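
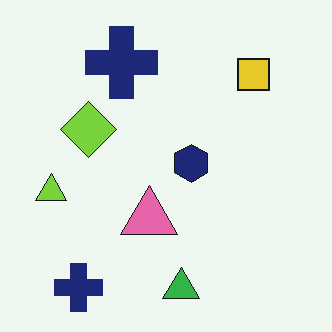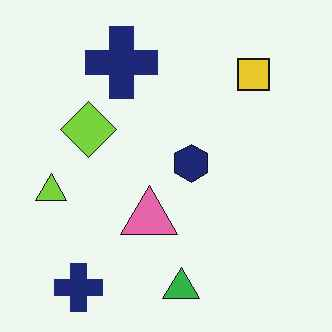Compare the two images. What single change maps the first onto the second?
JPEG-compressed with visible artifacts.

Blocky 8×8 compression artifacts appear around shape edges and the flat background shows ringing — characteristic JPEG degradation.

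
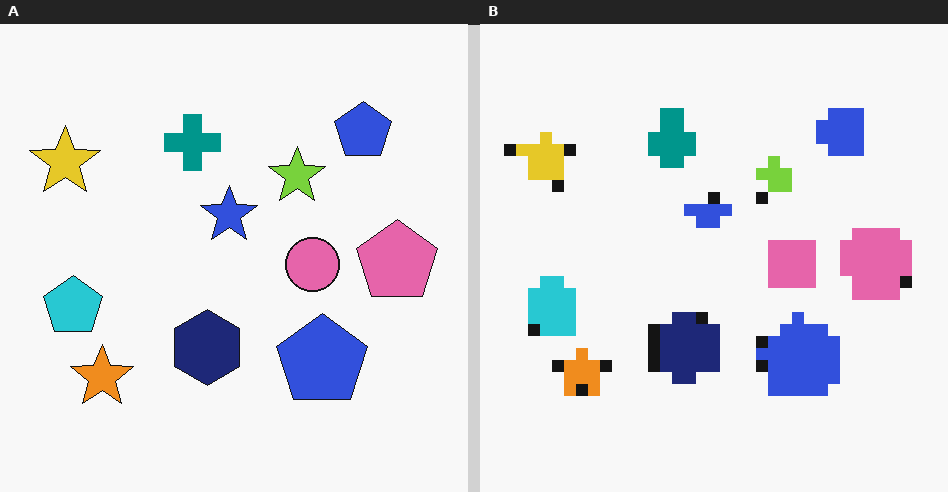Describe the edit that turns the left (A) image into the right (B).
The right (B) image is the left (A) coarsely pixelated.

Shapes are reduced to large square blocks; fine edges and outlines are lost — a downscale-then-upscale (mosaic) effect.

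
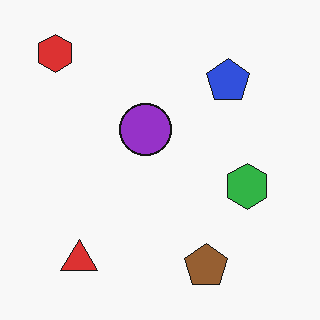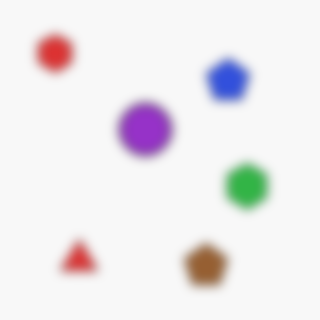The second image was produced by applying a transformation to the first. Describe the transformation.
The second image is the first heavily blurred.

Shape edges and outlines are uniformly softened across the whole image.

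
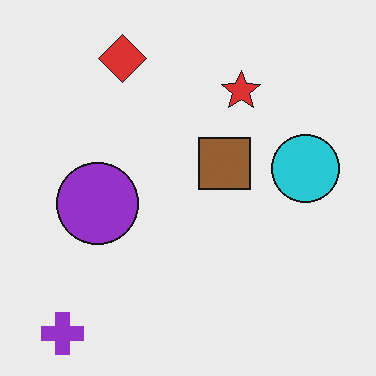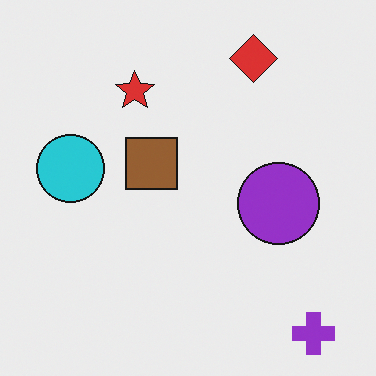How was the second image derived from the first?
The transformation is: flipped horizontally (left ↔ right).

The purple cross is in the bottom-left of the first image and the bottom-right of the second — shapes on opposite sides of the vertical midline have swapped in a mirror flip.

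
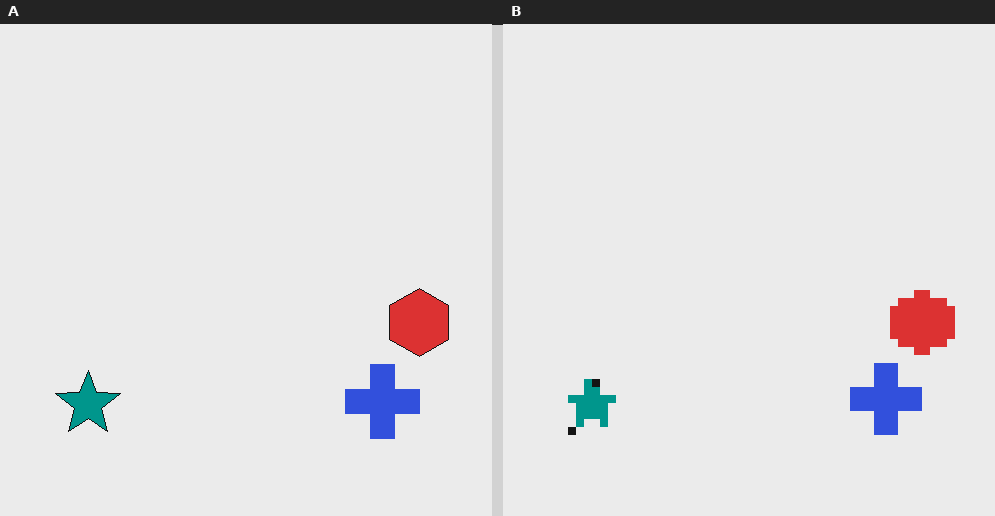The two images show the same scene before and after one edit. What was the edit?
It was pixelated into visible square blocks.

Shapes are reduced to large square blocks; fine edges and outlines are lost — a downscale-then-upscale (mosaic) effect.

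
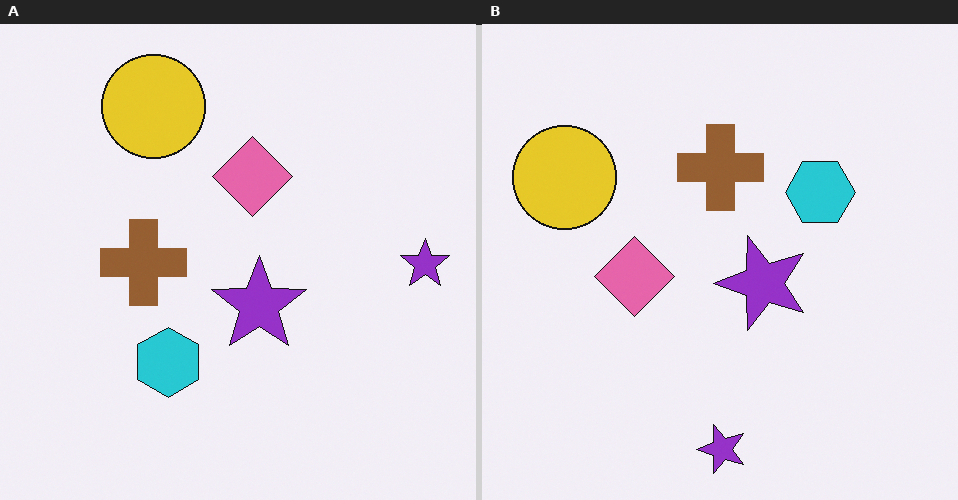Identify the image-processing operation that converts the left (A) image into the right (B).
The right (B) image is the left (A) transposed (reflected across the top-left ↔ bottom-right diagonal).

Shapes have swapped their row and column positions — what was in the top-right is now in the bottom-left — a diagonal reflection.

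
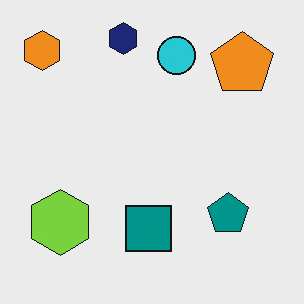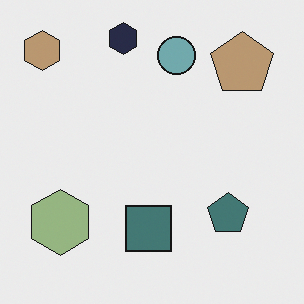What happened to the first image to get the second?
It was heavily desaturated.

All colors are more muted and greyish — a global saturation change.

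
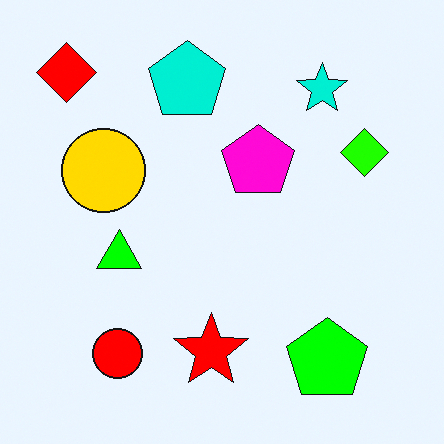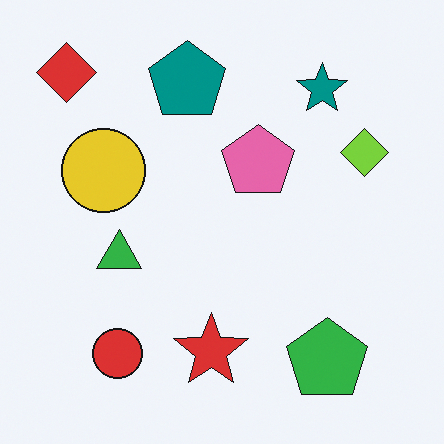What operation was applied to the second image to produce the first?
Made much more vivid (saturation change).

All colors are more vivid — a global saturation change.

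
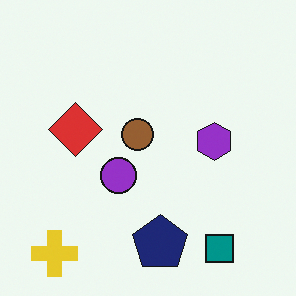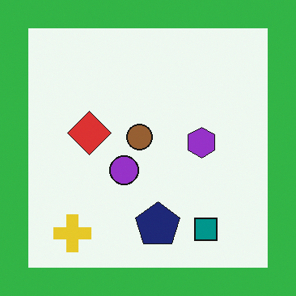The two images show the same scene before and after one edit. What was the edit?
Framed with a green border.

A solid green frame runs around the edge of the second image, with the content slightly shrunk inside it.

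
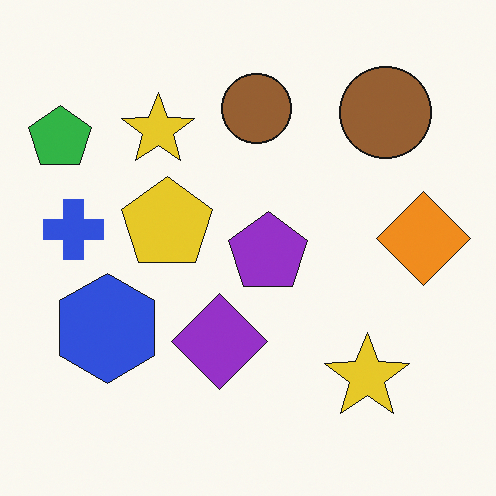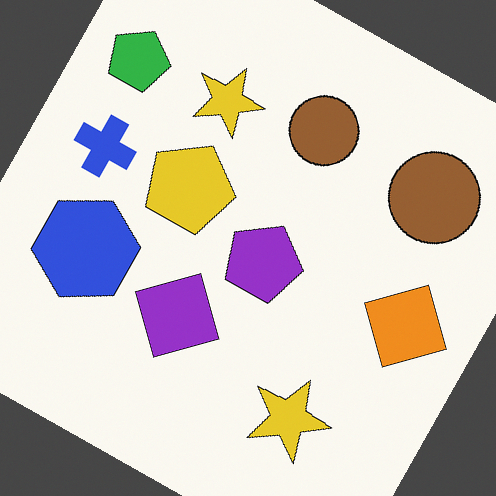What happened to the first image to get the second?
Rotated clockwise by a clearly visible amount.

Every shape is tilted by the same angle and the image corners show triangular fill wedges — a whole-image rotation by a non-right angle.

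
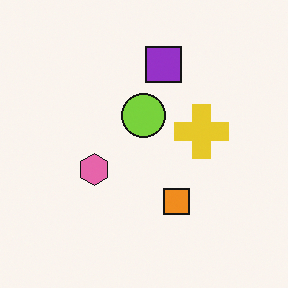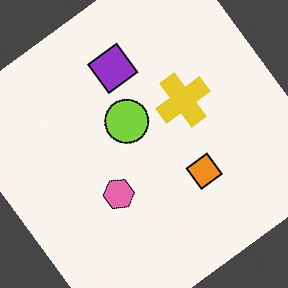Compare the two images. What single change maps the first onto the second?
The transformation is: rotated counter-clockwise by a large amount — several tens of degrees.

Every shape is tilted by the same angle and the image corners show triangular fill wedges — a whole-image rotation by a non-right angle.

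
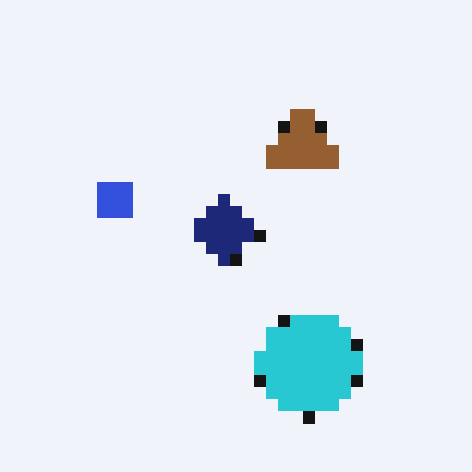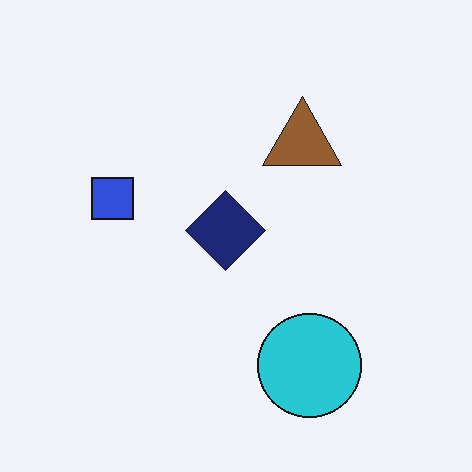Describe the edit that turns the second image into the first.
The transformation is: heavily pixelated into large blocks.

Shapes are reduced to large square blocks; fine edges and outlines are lost — a downscale-then-upscale (mosaic) effect.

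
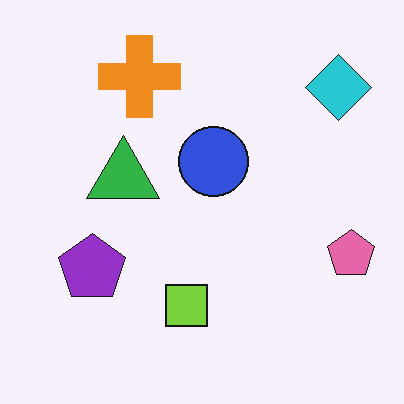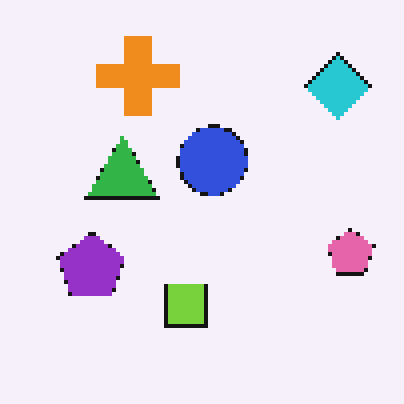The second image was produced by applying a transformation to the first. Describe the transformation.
The second image is the first mildly pixelated.

Shapes are reduced to large square blocks; fine edges and outlines are lost — a downscale-then-upscale (mosaic) effect.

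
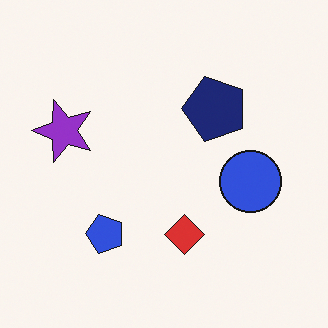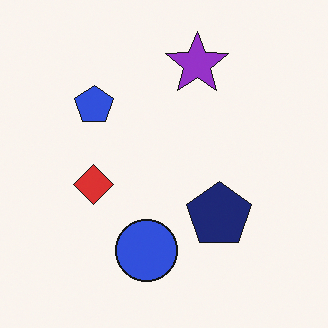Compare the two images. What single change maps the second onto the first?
This is the original image rotated 90° counter-clockwise.

The purple star sits in the top of the second image and the left of the first — consistent with a whole-image 90° counter-clockwise rotation.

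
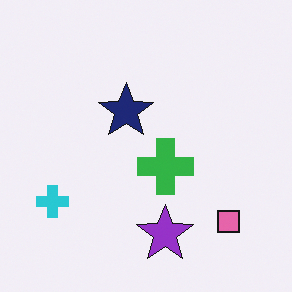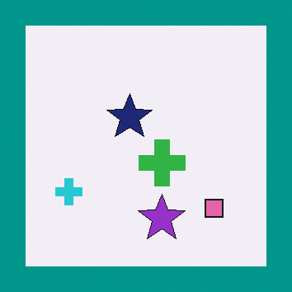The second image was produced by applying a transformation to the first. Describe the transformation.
The second image is the first framed with a teal border.

A solid teal frame runs around the edge of the second image, with the content slightly shrunk inside it.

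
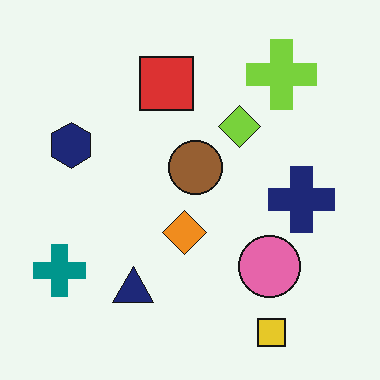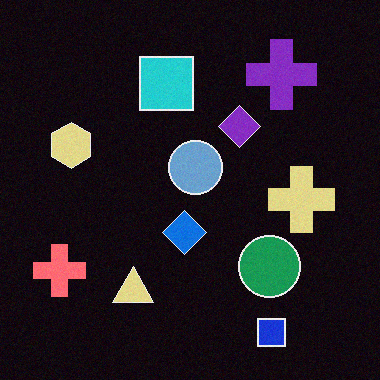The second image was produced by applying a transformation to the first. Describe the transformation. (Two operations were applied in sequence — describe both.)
The transformation is: degraded with subtle gaussian noise, then color-inverted (negative).

Random speckle covers the whole image, including the flat background. The light background has become dark and every shape's color is its complement — a photographic negative.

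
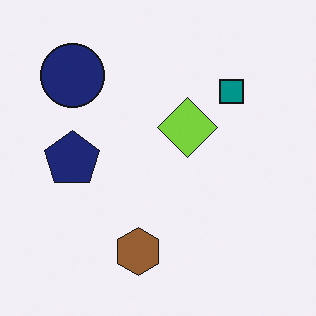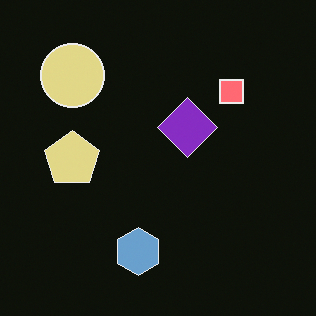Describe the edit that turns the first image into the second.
The second image is the first color-inverted (negative).

The light background has become dark and every shape's color is its complement — a photographic negative.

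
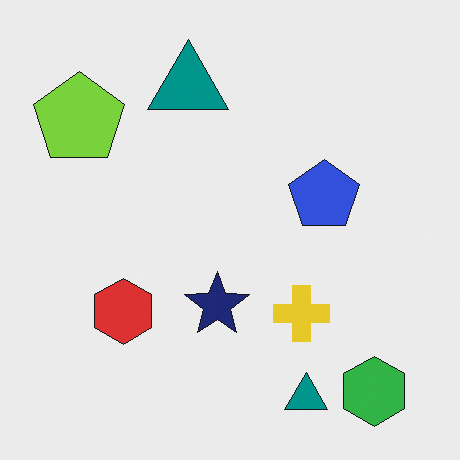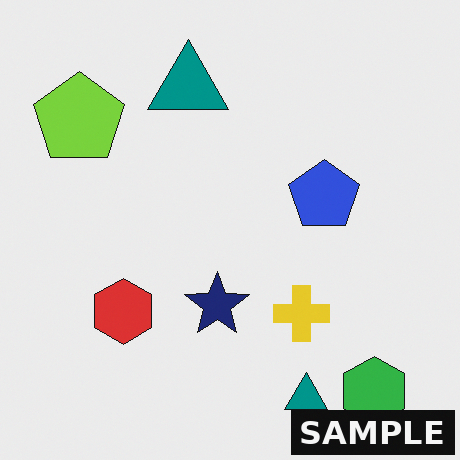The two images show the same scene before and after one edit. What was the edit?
Watermarked with the text "SAMPLE" in the lower-right corner.

A dark label reading "SAMPLE" appears in the lower-right corner.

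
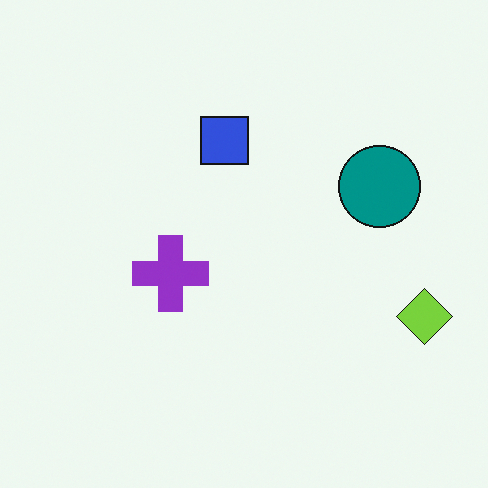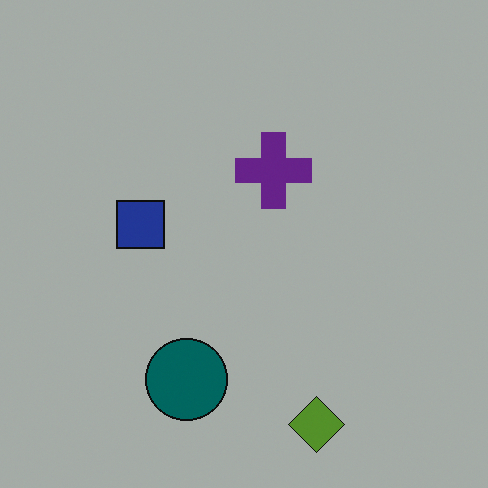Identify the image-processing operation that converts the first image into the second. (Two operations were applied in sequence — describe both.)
It was transposed (reflected across the top-left ↔ bottom-right diagonal), then noticeably darkened.

Shapes have swapped their row and column positions — what was in the top-right is now in the bottom-left — a diagonal reflection. Every pixel — background and shapes alike — is uniformly darkened.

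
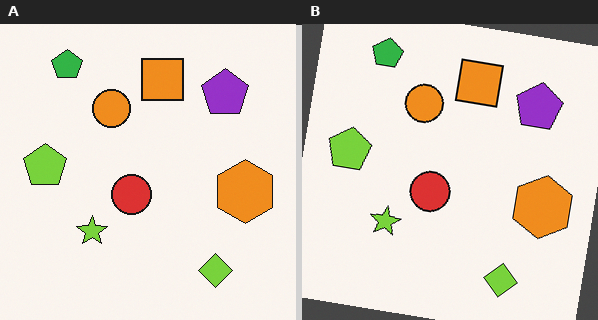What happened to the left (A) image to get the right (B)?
Rotated clockwise by a small amount.

Every shape is tilted by the same angle and the image corners show triangular fill wedges — a whole-image rotation by a non-right angle.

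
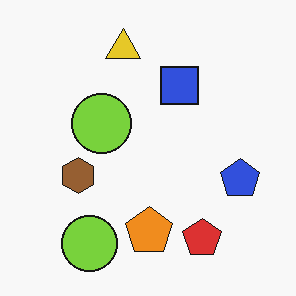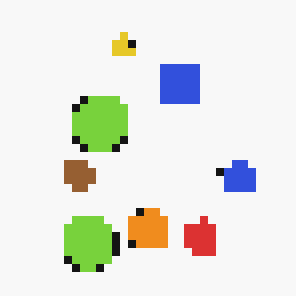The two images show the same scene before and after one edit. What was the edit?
The image was pixelated into visible square blocks.

Shapes are reduced to large square blocks; fine edges and outlines are lost — a downscale-then-upscale (mosaic) effect.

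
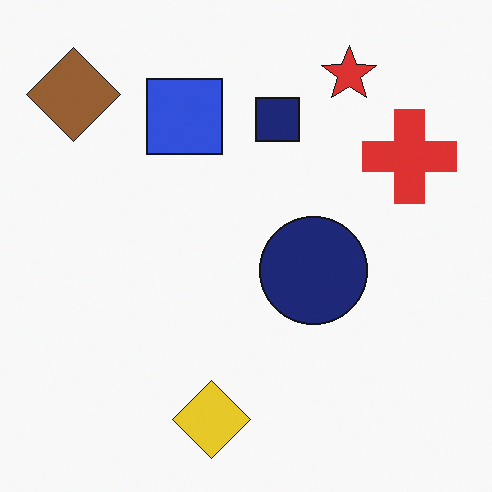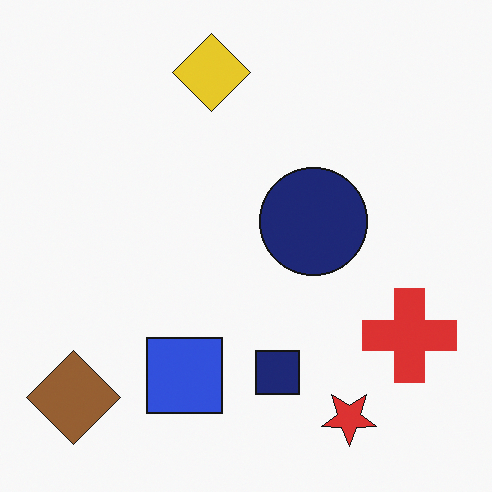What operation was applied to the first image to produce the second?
Flipped vertically (top ↔ bottom).

The yellow diamond is in the bottom of the first image and the top of the second — shapes on opposite sides of the horizontal midline have swapped in a mirror flip.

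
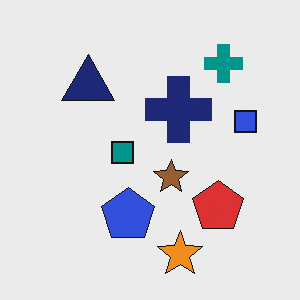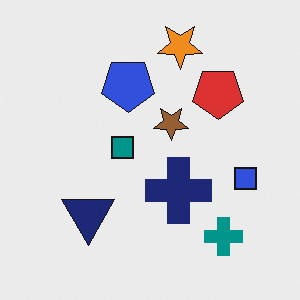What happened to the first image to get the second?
It was flipped vertically (top ↔ bottom).

The orange star is in the bottom of the first image and the top of the second — shapes on opposite sides of the horizontal midline have swapped in a mirror flip.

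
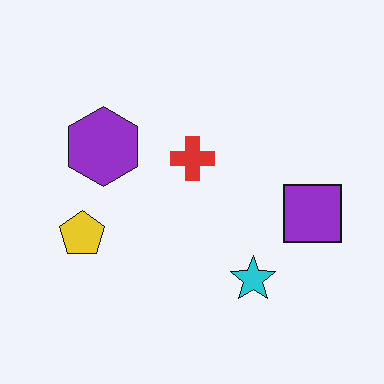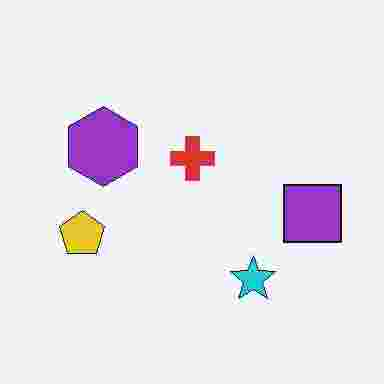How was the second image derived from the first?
This is the original image degraded with heavy JPEG compression.

Blocky 8×8 compression artifacts appear around shape edges and the flat background shows ringing — characteristic JPEG degradation.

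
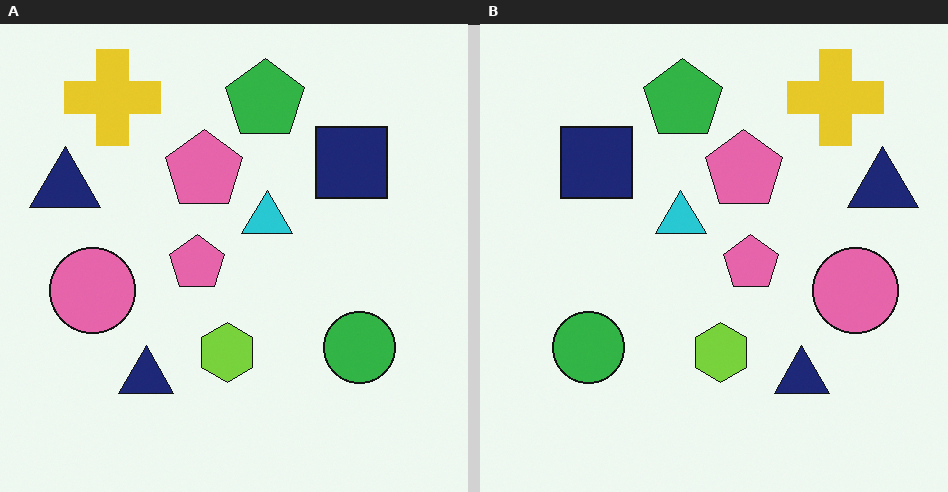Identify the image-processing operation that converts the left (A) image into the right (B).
The image was flipped horizontally (left ↔ right).

The pink circle is in the left of the left (A) image and the right of the right (B) — shapes on opposite sides of the vertical midline have swapped in a mirror flip.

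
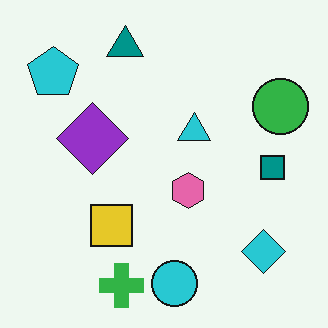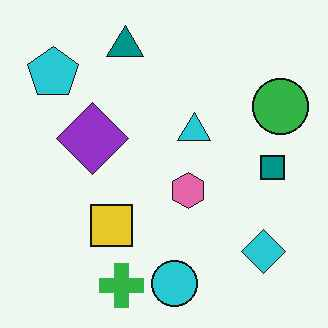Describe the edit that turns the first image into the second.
The second image is the first given moderate JPEG compression.

Blocky 8×8 compression artifacts appear around shape edges and the flat background shows ringing — characteristic JPEG degradation.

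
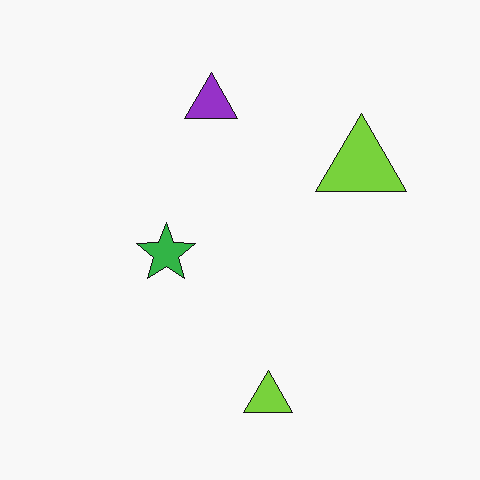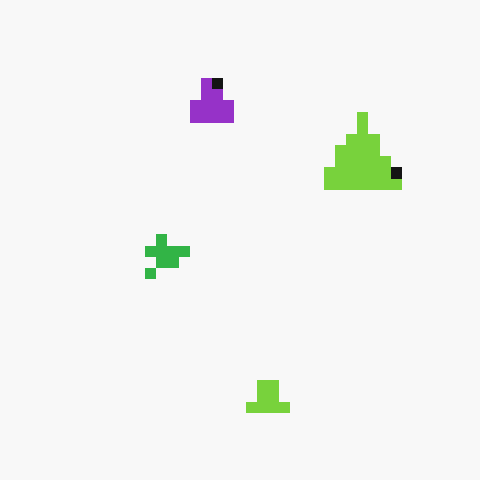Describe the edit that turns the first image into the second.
Heavily pixelated into large blocks.

Shapes are reduced to large square blocks; fine edges and outlines are lost — a downscale-then-upscale (mosaic) effect.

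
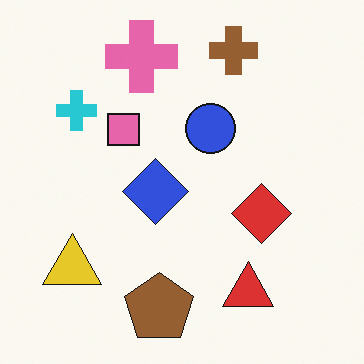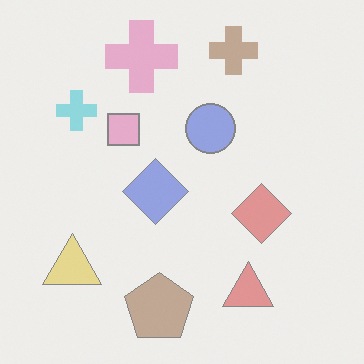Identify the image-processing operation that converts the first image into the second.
The image was washed out (contrast reduced).

Tones are pushed toward mid-grey across the whole image — a global contrast change.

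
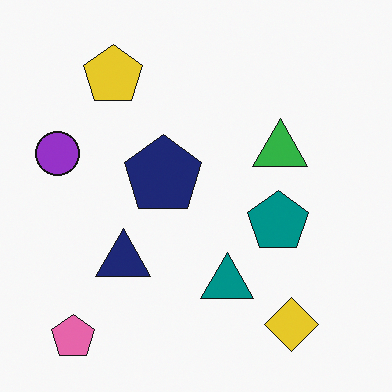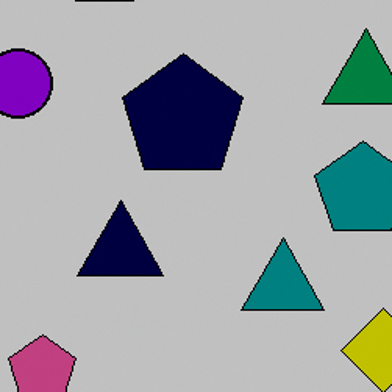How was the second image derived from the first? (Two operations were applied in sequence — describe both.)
This is the original image aggressively posterized, then cropped to a modestly smaller region and rescaled.

Each flat color has snapped to a coarser quantized level — most visibly, the near-white background has dropped to a flat grey. The visible shapes are larger and the field of view is narrower; shapes near the original edges may be partly or wholly outside the frame — a crop-and-rescale.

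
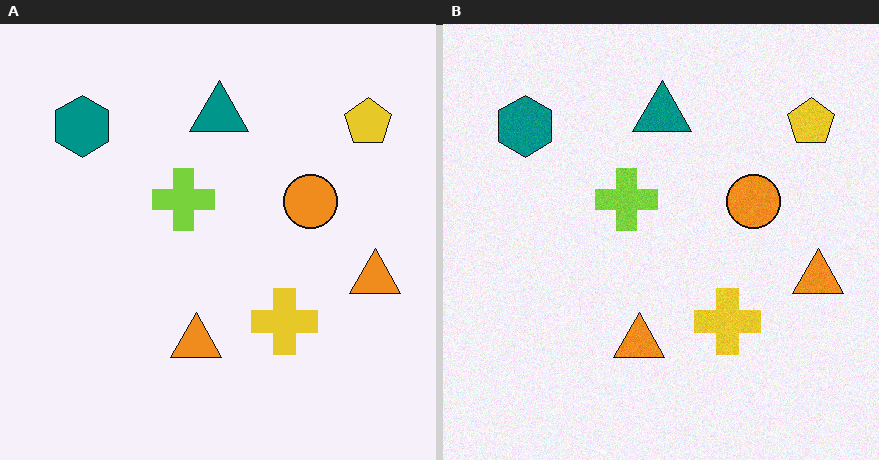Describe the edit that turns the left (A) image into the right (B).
The image was degraded with a light layer of grain.

Random speckle covers the whole image, including the flat background.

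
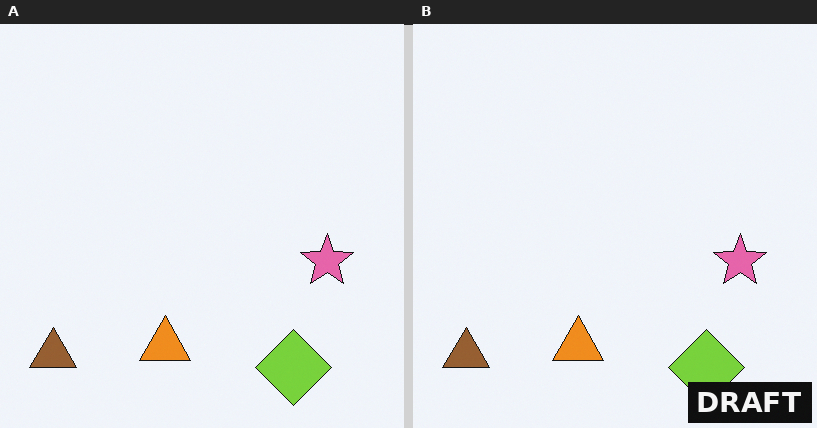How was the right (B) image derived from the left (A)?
The transformation is: watermarked with the text "DRAFT" in the lower-right corner.

A dark label reading "DRAFT" appears in the lower-right corner.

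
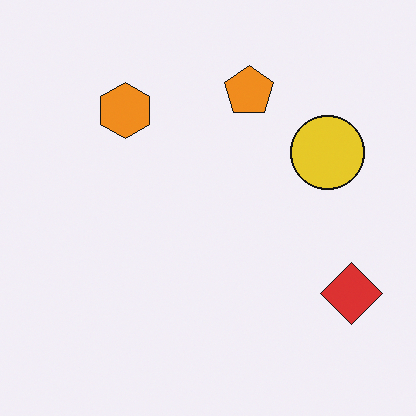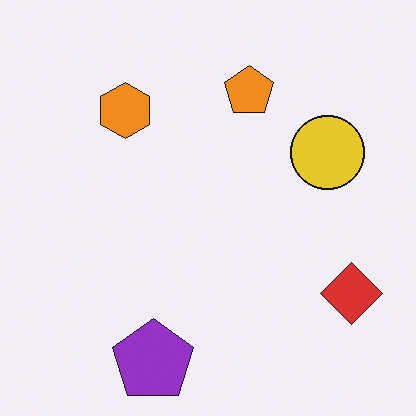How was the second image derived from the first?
Overlaid with an additional purple pentagon.

A purple pentagon appears in the second image that is absent from the first.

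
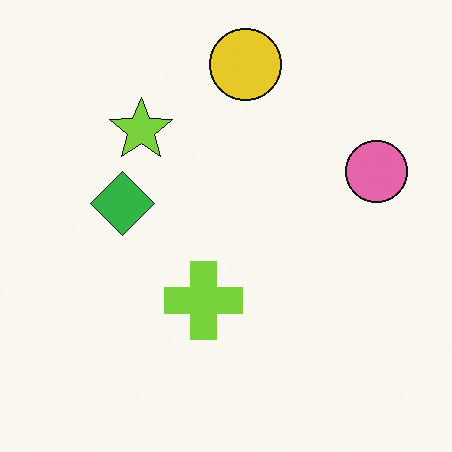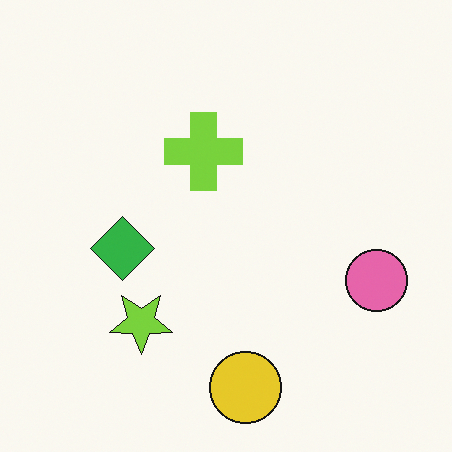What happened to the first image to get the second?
This is the original image flipped vertically (top ↔ bottom).

The yellow circle is in the top of the first image and the bottom of the second — shapes on opposite sides of the horizontal midline have swapped in a mirror flip.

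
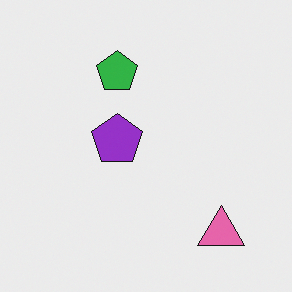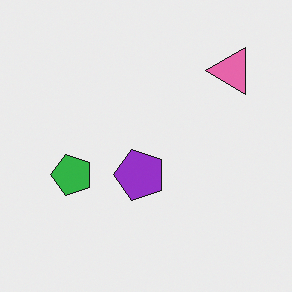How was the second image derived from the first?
This is the original image rotated 90° counter-clockwise.

The pink triangle sits in the bottom-right of the first image and the top-right of the second — consistent with a whole-image 90° counter-clockwise rotation.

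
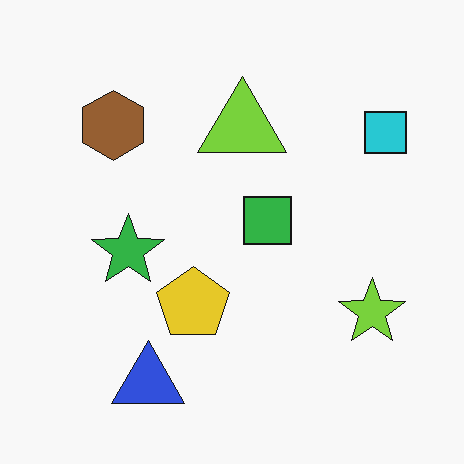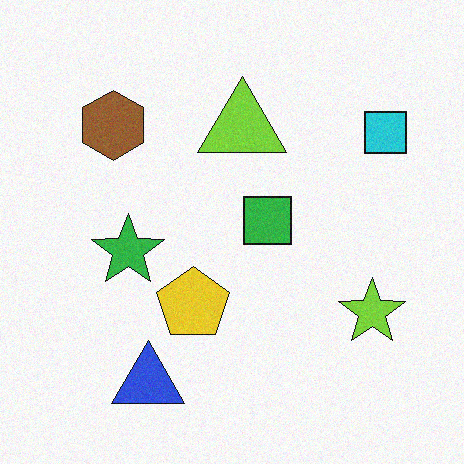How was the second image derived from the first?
Degraded with subtle gaussian noise.

Random speckle covers the whole image, including the flat background.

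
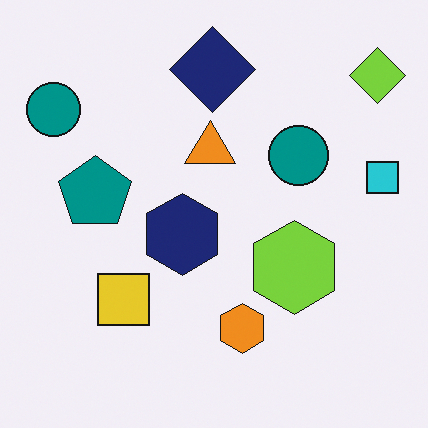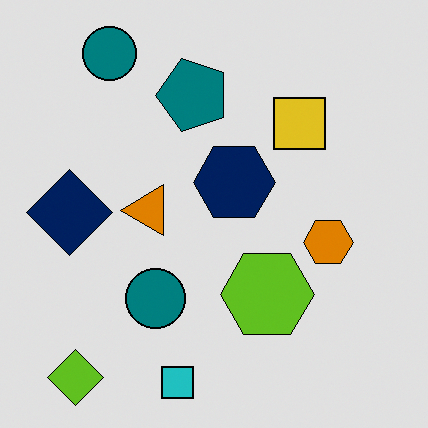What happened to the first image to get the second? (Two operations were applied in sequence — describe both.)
Transposed (reflected across the top-left ↔ bottom-right diagonal), then moderately posterized.

Shapes have swapped their row and column positions — what was in the top-right is now in the bottom-left — a diagonal reflection. Each flat color has snapped to a coarser quantized level — most visibly, the near-white background has dropped to a flat grey.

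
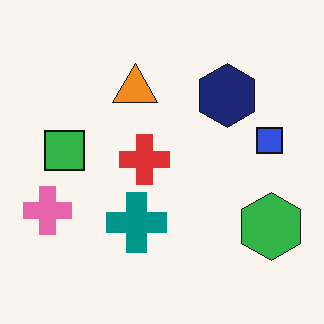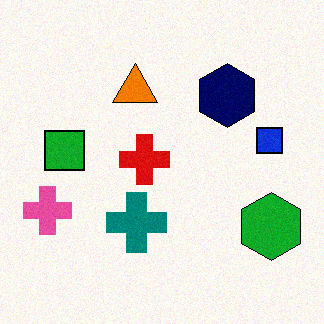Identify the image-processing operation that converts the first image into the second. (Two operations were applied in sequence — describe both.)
The transformation is: degraded with a light layer of grain, then given slightly increased contrast.

Random speckle covers the whole image, including the flat background. Tones are pushed away from mid-grey across the whole image — a global contrast change.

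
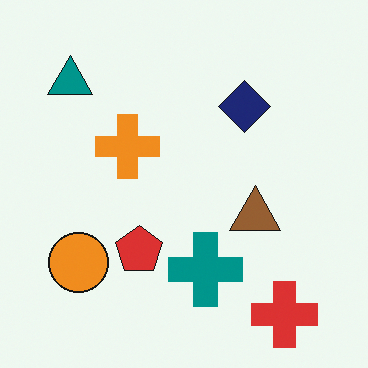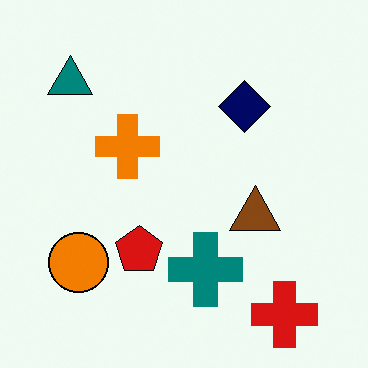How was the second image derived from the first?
The image was given slightly increased contrast.

Tones are pushed away from mid-grey across the whole image — a global contrast change.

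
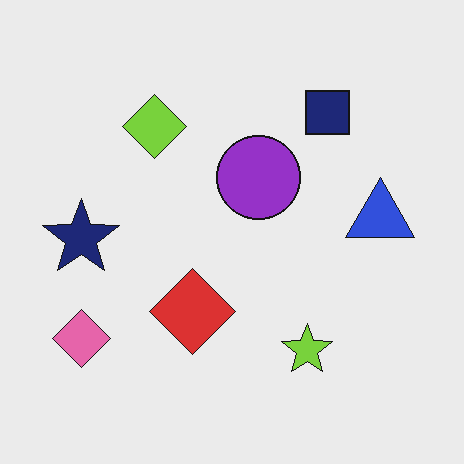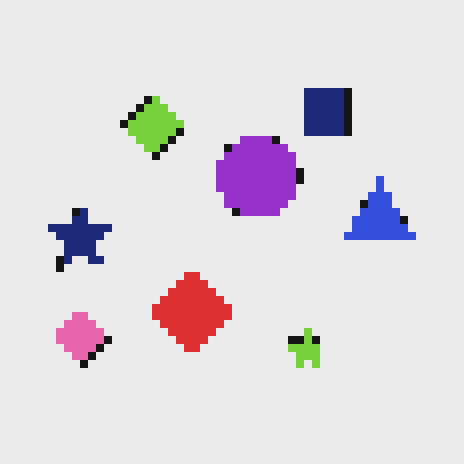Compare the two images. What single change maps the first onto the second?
It was pixelated into visible square blocks.

Shapes are reduced to large square blocks; fine edges and outlines are lost — a downscale-then-upscale (mosaic) effect.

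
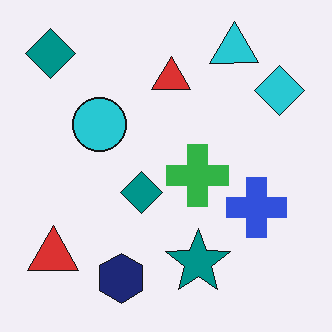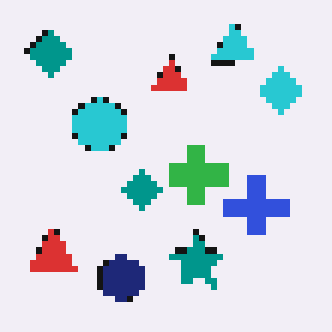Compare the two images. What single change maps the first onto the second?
It was pixelated into visible square blocks.

Shapes are reduced to large square blocks; fine edges and outlines are lost — a downscale-then-upscale (mosaic) effect.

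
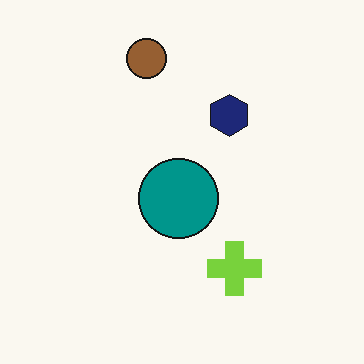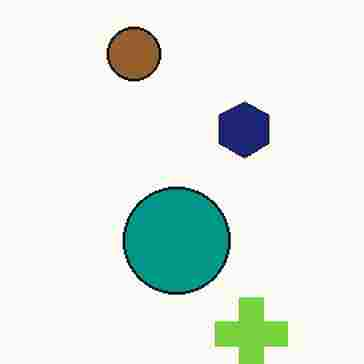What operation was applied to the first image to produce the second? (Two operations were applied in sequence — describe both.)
The transformation is: cropped slightly and scaled back up, then heavily JPEG-compressed with obvious blocking artifacts.

The visible shapes are larger and the field of view is narrower; shapes near the original edges may be partly or wholly outside the frame — a crop-and-rescale. Blocky 8×8 compression artifacts appear around shape edges and the flat background shows ringing — characteristic JPEG degradation.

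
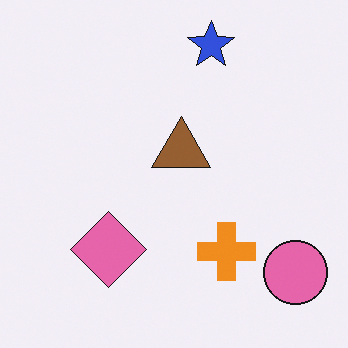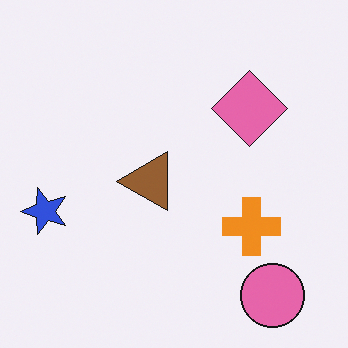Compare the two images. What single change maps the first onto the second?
The transformation is: transposed (reflected across the top-left ↔ bottom-right diagonal).

Shapes have swapped their row and column positions — what was in the top-right is now in the bottom-left — a diagonal reflection.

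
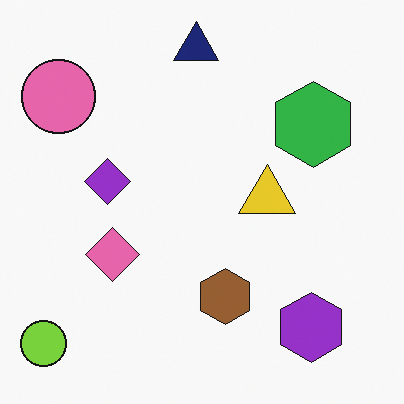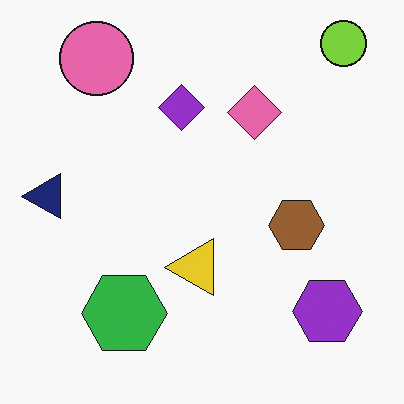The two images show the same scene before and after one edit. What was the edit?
The transformation is: transposed (reflected across the top-left ↔ bottom-right diagonal).

Shapes have swapped their row and column positions — what was in the top-right is now in the bottom-left — a diagonal reflection.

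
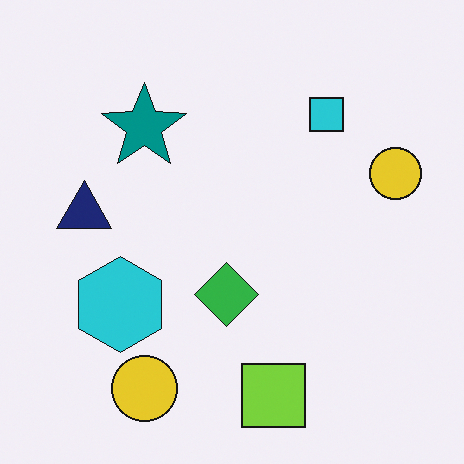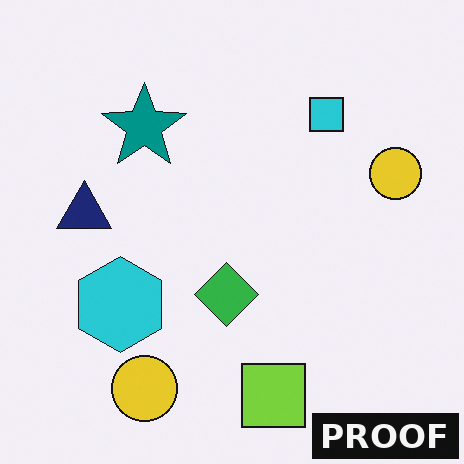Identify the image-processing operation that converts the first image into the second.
The transformation is: watermarked with the text "PROOF" in the lower-right corner.

A dark label reading "PROOF" appears in the lower-right corner.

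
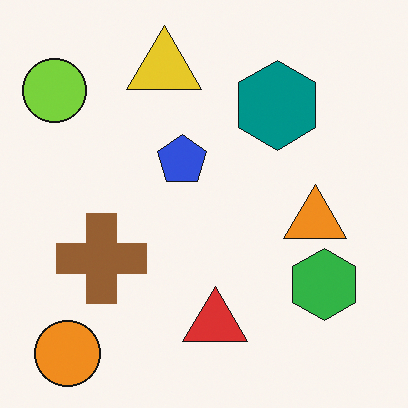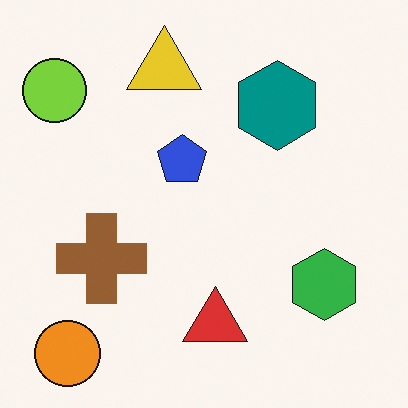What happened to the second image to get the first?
It was overlaid with an additional orange triangle.

An orange triangle appears in the first image that is absent from the second.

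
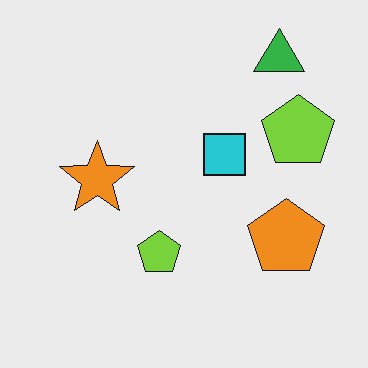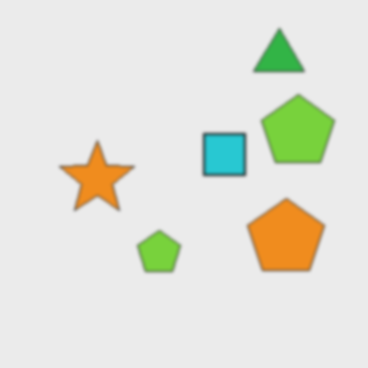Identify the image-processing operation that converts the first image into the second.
This is the original image lightly blurred.

Shape edges and outlines are uniformly softened across the whole image.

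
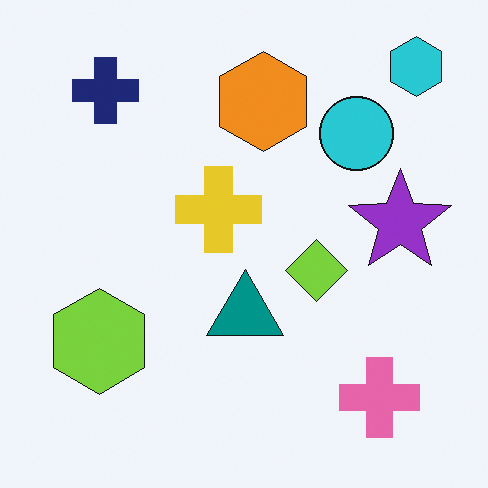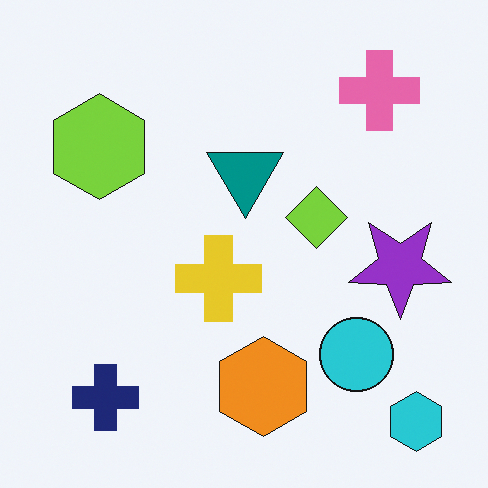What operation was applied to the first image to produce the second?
The second image is the first flipped vertically (top ↔ bottom).

The cyan hexagon is in the top-right of the first image and the bottom-right of the second — shapes on opposite sides of the horizontal midline have swapped in a mirror flip.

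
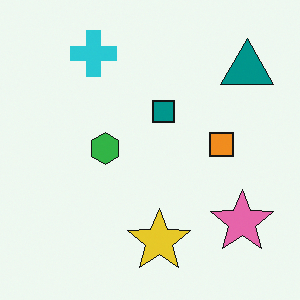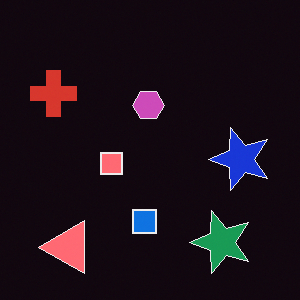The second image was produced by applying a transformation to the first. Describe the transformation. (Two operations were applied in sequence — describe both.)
Color-inverted (negative), then transposed (reflected across the top-left ↔ bottom-right diagonal).

The light background has become dark and every shape's color is its complement — a photographic negative. Shapes have swapped their row and column positions — what was in the top-right is now in the bottom-left — a diagonal reflection.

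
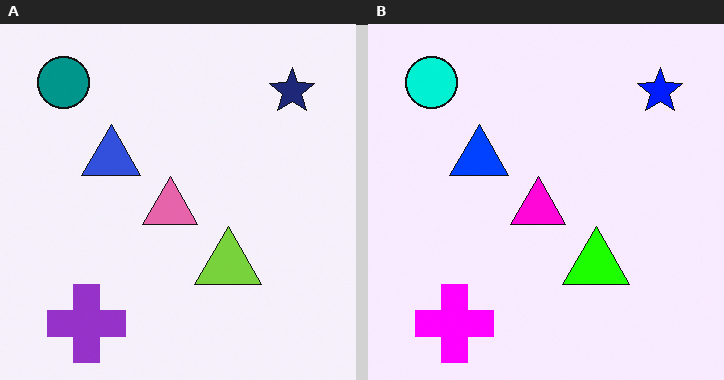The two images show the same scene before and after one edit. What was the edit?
This is the original image heavily oversaturated.

All colors are more vivid — a global saturation change.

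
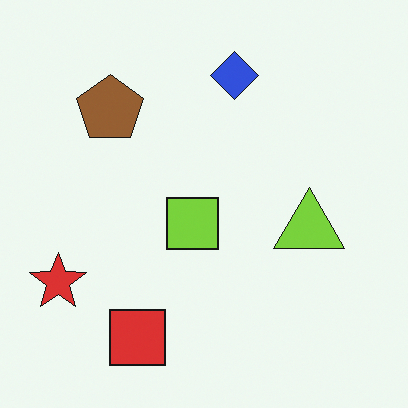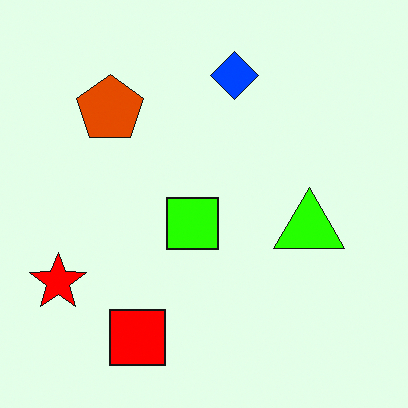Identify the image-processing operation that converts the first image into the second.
The transformation is: heavily oversaturated.

All colors are more vivid — a global saturation change.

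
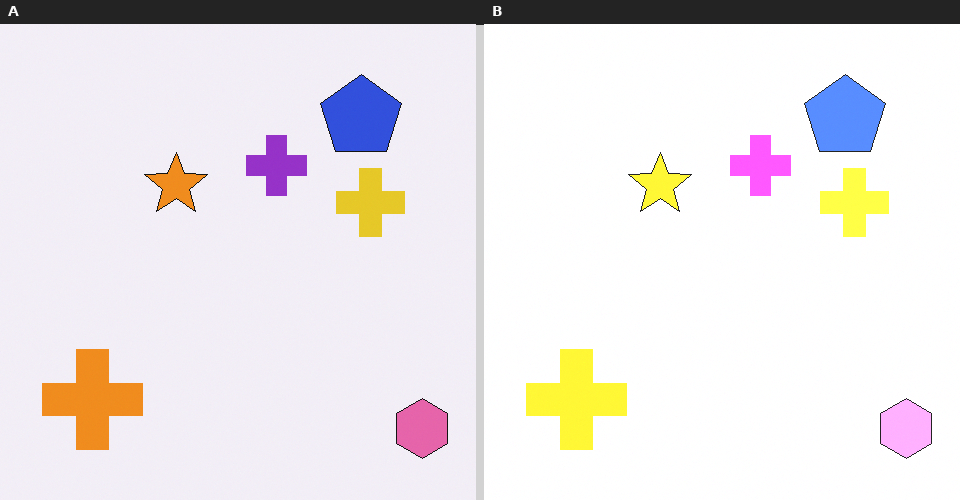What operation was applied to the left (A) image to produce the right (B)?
Brightened a lot.

Every pixel — background and shapes alike — is uniformly brightened.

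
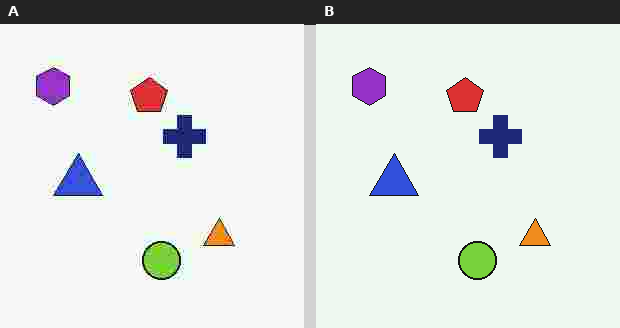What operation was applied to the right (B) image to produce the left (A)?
The transformation is: heavily JPEG-compressed with obvious blocking artifacts.

Blocky 8×8 compression artifacts appear around shape edges and the flat background shows ringing — characteristic JPEG degradation.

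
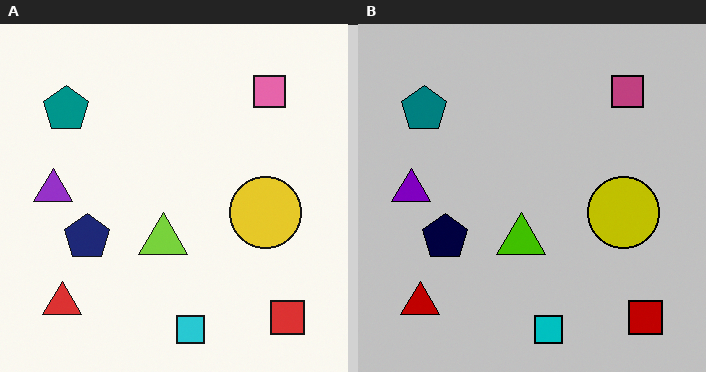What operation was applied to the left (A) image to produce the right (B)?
Heavily posterized to just a handful of flat colors.

Each flat color has snapped to a coarser quantized level — most visibly, the near-white background has dropped to a flat grey.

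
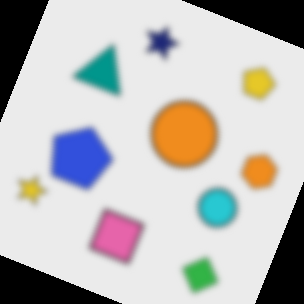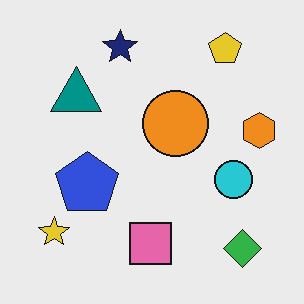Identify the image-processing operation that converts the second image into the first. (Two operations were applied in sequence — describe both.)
The transformation is: moderately blurred, then rotated clockwise by a clearly visible amount.

Shape edges and outlines are uniformly softened across the whole image. Every shape is tilted by the same angle and the image corners show triangular fill wedges — a whole-image rotation by a non-right angle.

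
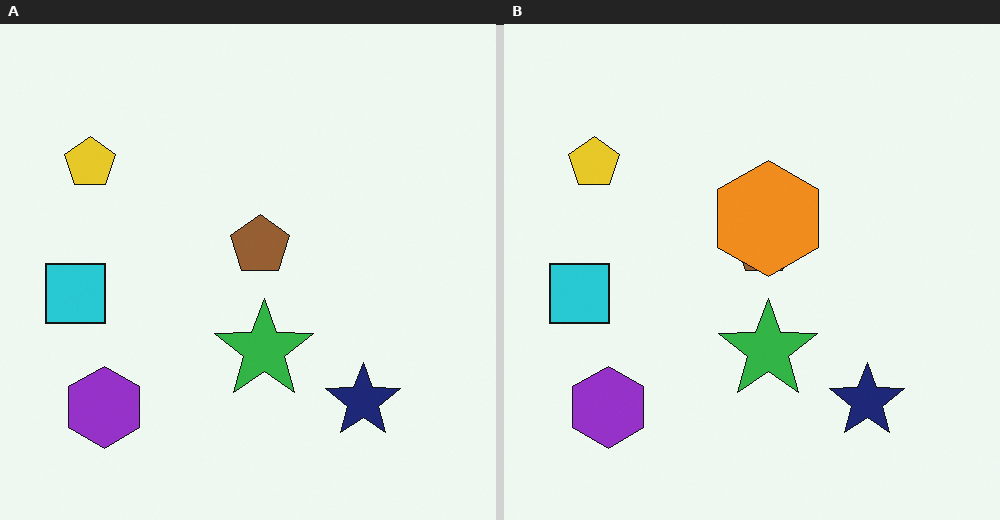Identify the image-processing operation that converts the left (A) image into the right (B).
This is the original image overlaid with an additional orange hexagon.

An orange hexagon appears in the right (B) image that is absent from the left (A).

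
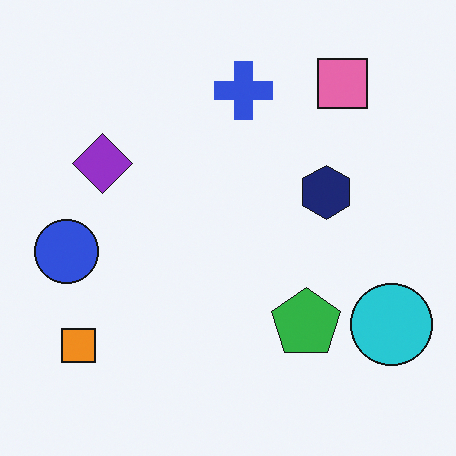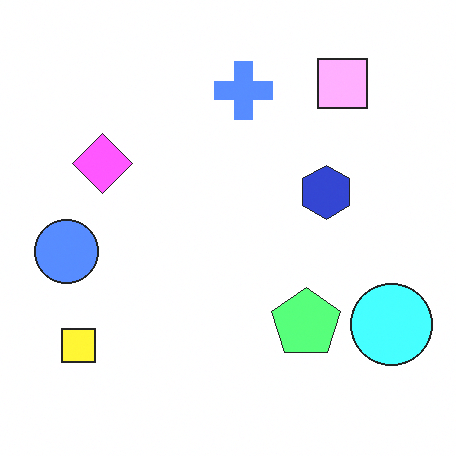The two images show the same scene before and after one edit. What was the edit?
The image was noticeably brightened.

Every pixel — background and shapes alike — is uniformly brightened.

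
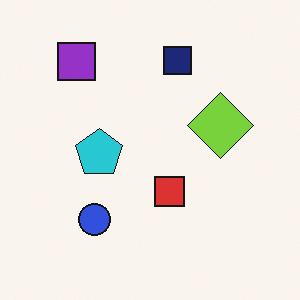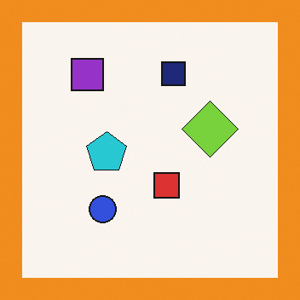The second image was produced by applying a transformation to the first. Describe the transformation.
The image was framed with a orange border.

A solid orange frame runs around the edge of the second image, with the content slightly shrunk inside it.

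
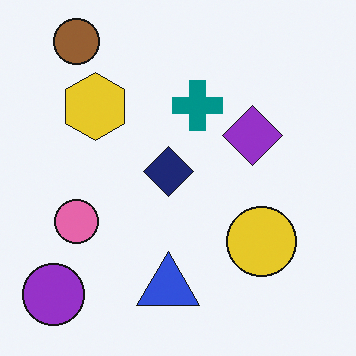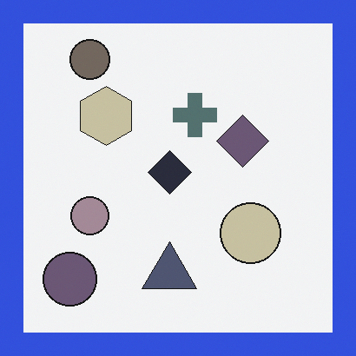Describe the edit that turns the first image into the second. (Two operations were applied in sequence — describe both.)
It was made much more muted (saturation change), then framed with a blue border.

All colors are more muted and greyish — a global saturation change. A solid blue frame runs around the edge of the second image, with the content slightly shrunk inside it.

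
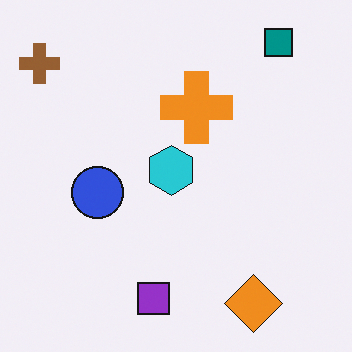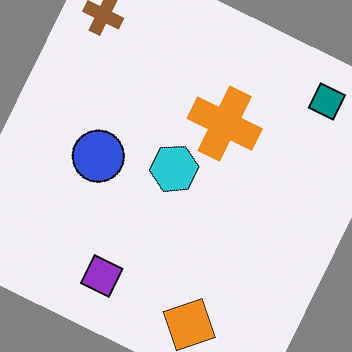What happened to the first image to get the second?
Rotated clockwise by a moderate amount.

Every shape is tilted by the same angle and the image corners show triangular fill wedges — a whole-image rotation by a non-right angle.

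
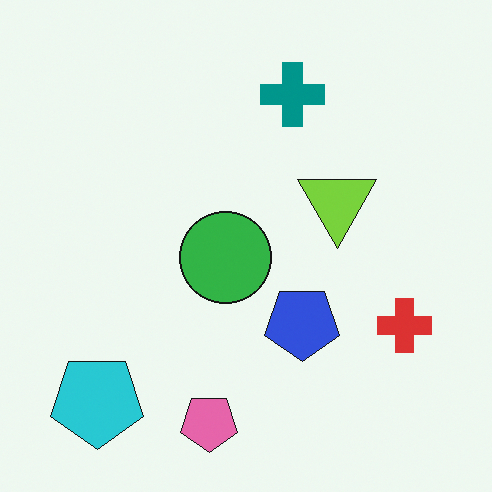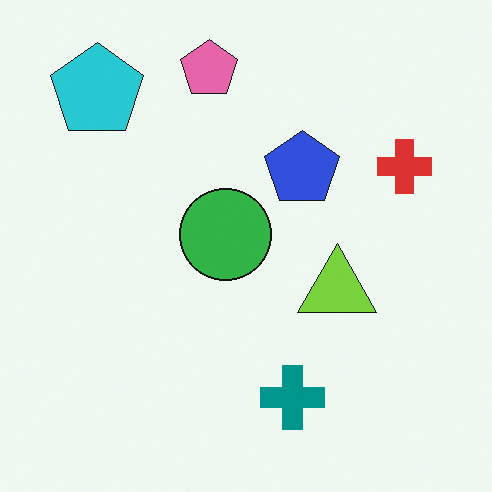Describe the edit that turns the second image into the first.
The transformation is: flipped vertically (top ↔ bottom).

The pink pentagon is in the top of the second image and the bottom of the first — shapes on opposite sides of the horizontal midline have swapped in a mirror flip.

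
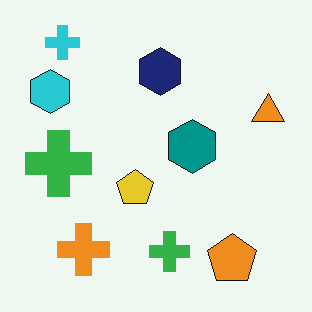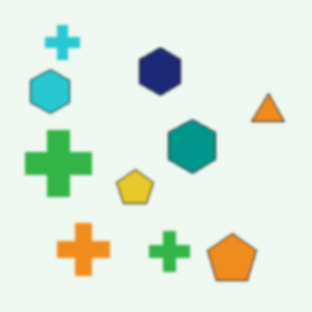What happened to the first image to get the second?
The image was slightly softened.

Shape edges and outlines are uniformly softened across the whole image.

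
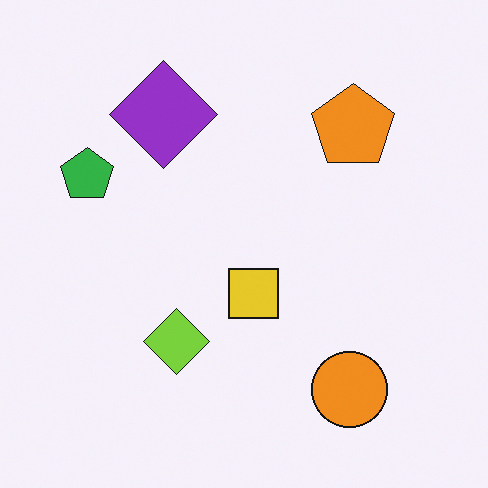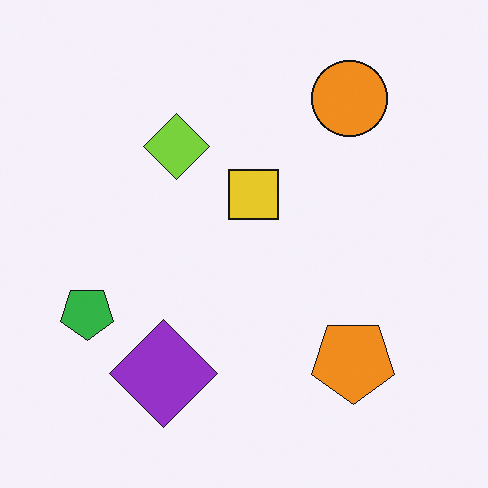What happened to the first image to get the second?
The second image is the first flipped vertically (top ↔ bottom).

The orange circle is in the bottom-right of the first image and the top-right of the second — shapes on opposite sides of the horizontal midline have swapped in a mirror flip.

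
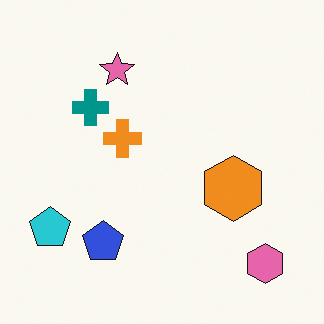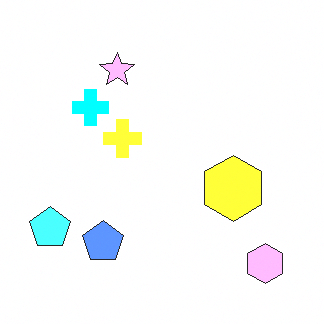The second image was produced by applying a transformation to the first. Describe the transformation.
This is the original image brightened a lot.

Every pixel — background and shapes alike — is uniformly brightened.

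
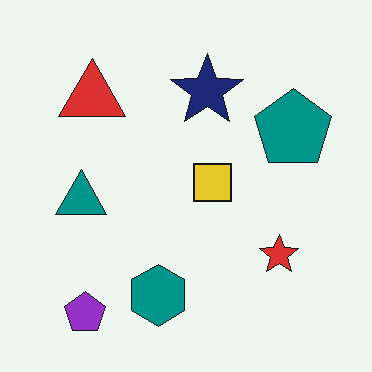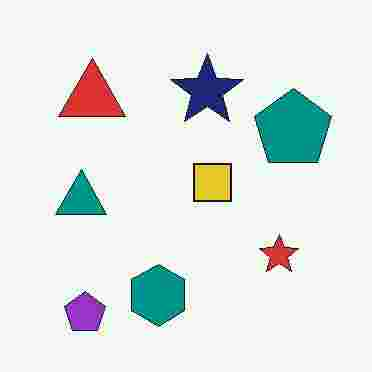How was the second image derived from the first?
This is the original image degraded with heavy JPEG compression.

Blocky 8×8 compression artifacts appear around shape edges and the flat background shows ringing — characteristic JPEG degradation.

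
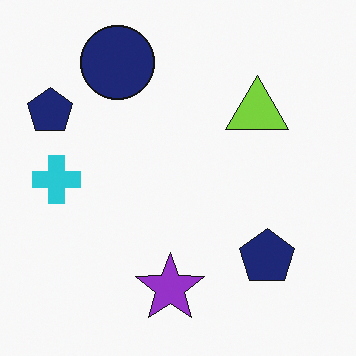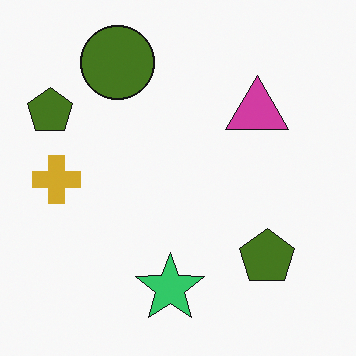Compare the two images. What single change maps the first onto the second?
The transformation is: hue-shifted by a large amount.

Every shape's color has rotated by the same amount around the hue wheel — a uniform hue shift.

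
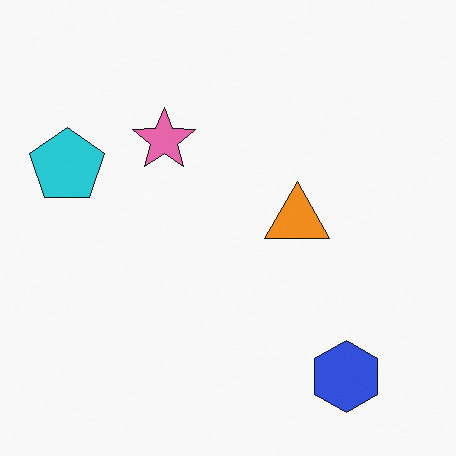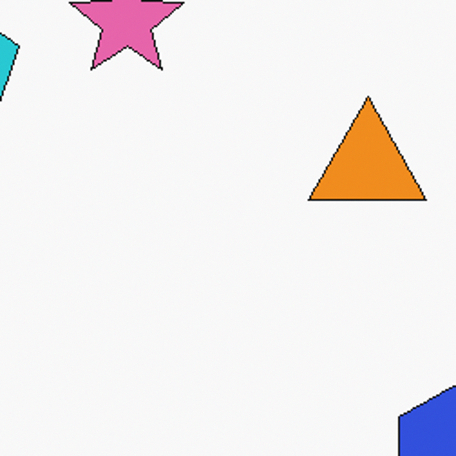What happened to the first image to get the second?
It was cropped to a noticeably smaller region and rescaled.

The visible shapes are larger and the field of view is narrower; shapes near the original edges may be partly or wholly outside the frame — a crop-and-rescale.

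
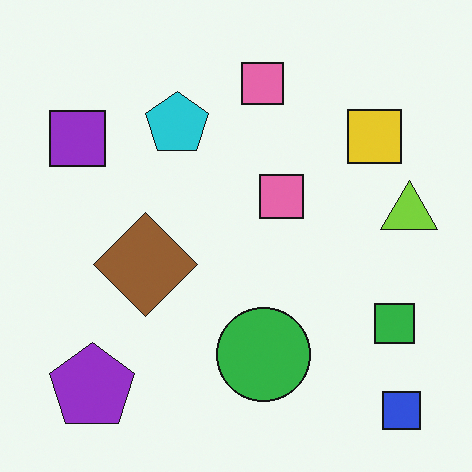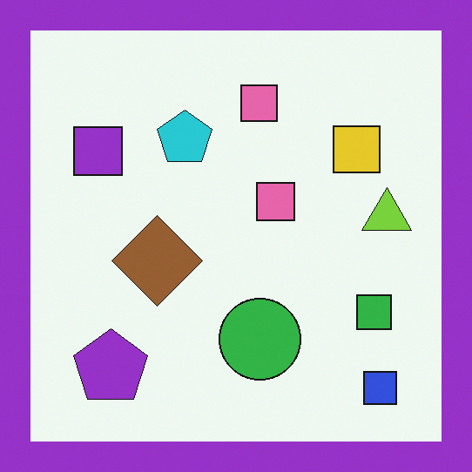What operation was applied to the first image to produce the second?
Framed with a purple border.

A solid purple frame runs around the edge of the second image, with the content slightly shrunk inside it.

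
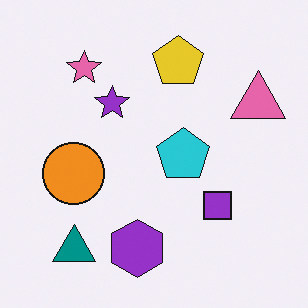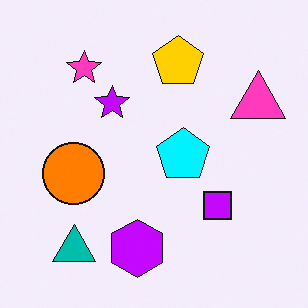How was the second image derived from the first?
The second image is the first made much more vivid (saturation change).

All colors are more vivid — a global saturation change.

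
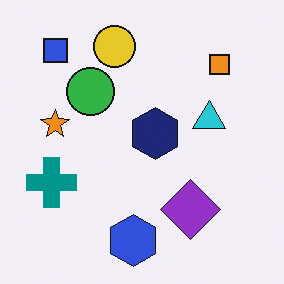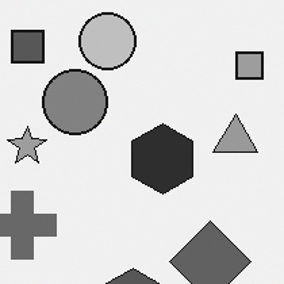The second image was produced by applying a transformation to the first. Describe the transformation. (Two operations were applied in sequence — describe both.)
Converted to grayscale, then cropped slightly and scaled back up.

All color is removed — every shape is now a shade of grey. The visible shapes are larger and the field of view is narrower; shapes near the original edges may be partly or wholly outside the frame — a crop-and-rescale.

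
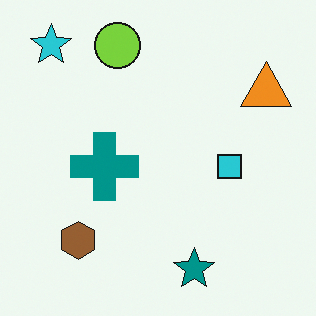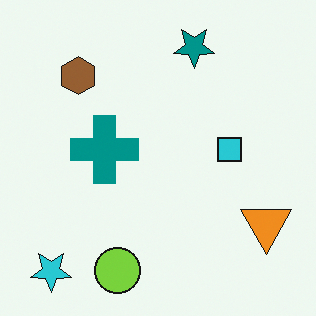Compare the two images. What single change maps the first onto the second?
This is the original image flipped vertically (top ↔ bottom).

The cyan star is in the top-left of the first image and the bottom-left of the second — shapes on opposite sides of the horizontal midline have swapped in a mirror flip.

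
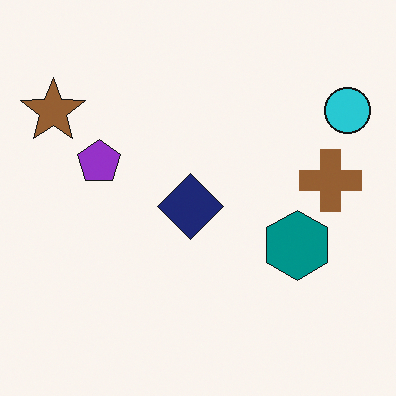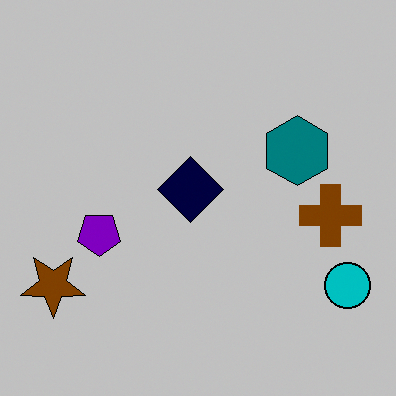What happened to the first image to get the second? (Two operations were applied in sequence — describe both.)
The second image is the first aggressively posterized, then flipped vertically (top ↔ bottom).

Each flat color has snapped to a coarser quantized level — most visibly, the near-white background has dropped to a flat grey. The cyan circle is in the top-right of the first image and the bottom-right of the second — shapes on opposite sides of the horizontal midline have swapped in a mirror flip.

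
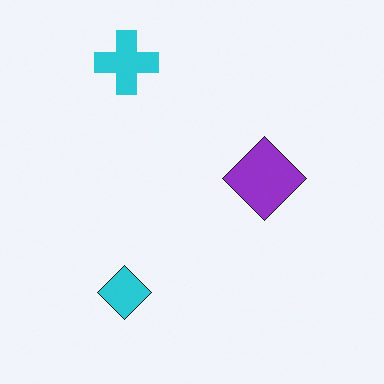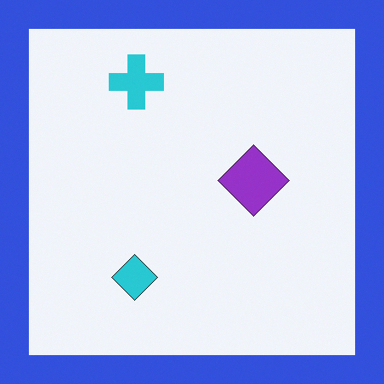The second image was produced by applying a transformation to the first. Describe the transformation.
The transformation is: framed with a blue border.

A solid blue frame runs around the edge of the second image, with the content slightly shrunk inside it.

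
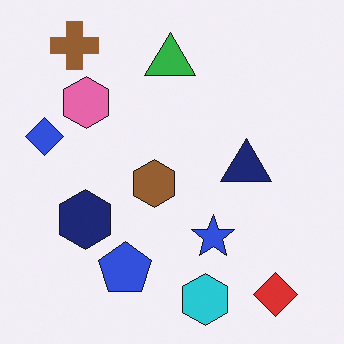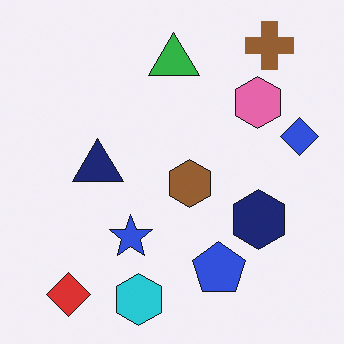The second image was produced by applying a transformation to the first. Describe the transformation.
The image was flipped horizontally (left ↔ right).

The blue diamond is in the left of the first image and the right of the second — shapes on opposite sides of the vertical midline have swapped in a mirror flip.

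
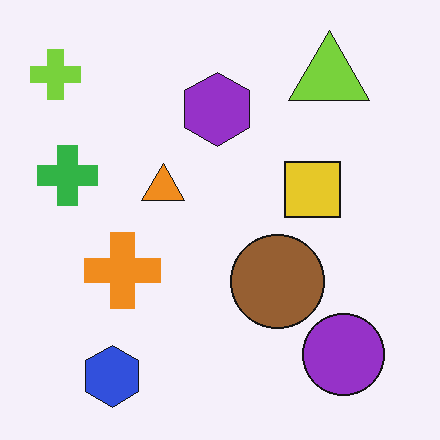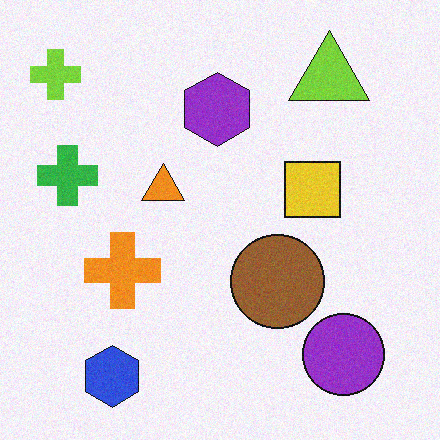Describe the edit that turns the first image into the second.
The image was degraded with light additive noise.

Random speckle covers the whole image, including the flat background.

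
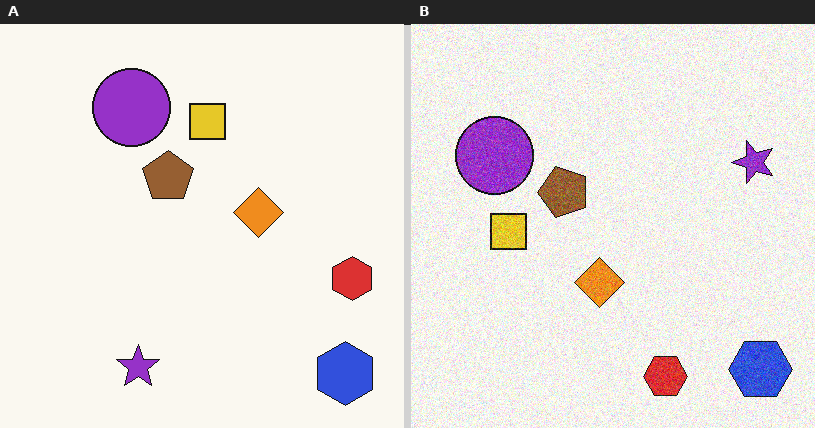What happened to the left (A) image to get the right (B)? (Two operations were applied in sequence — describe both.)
It was transposed (reflected across the top-left ↔ bottom-right diagonal), then degraded with moderate additive noise.

Shapes have swapped their row and column positions — what was in the top-right is now in the bottom-left — a diagonal reflection. Random speckle covers the whole image, including the flat background.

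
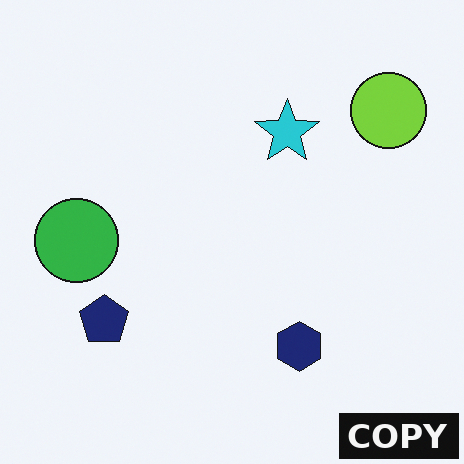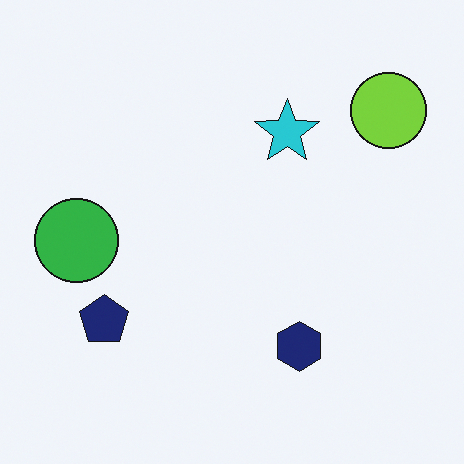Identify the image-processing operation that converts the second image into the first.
The first image is the second watermarked with the text "COPY" in the lower-right corner.

A dark label reading "COPY" appears in the lower-right corner.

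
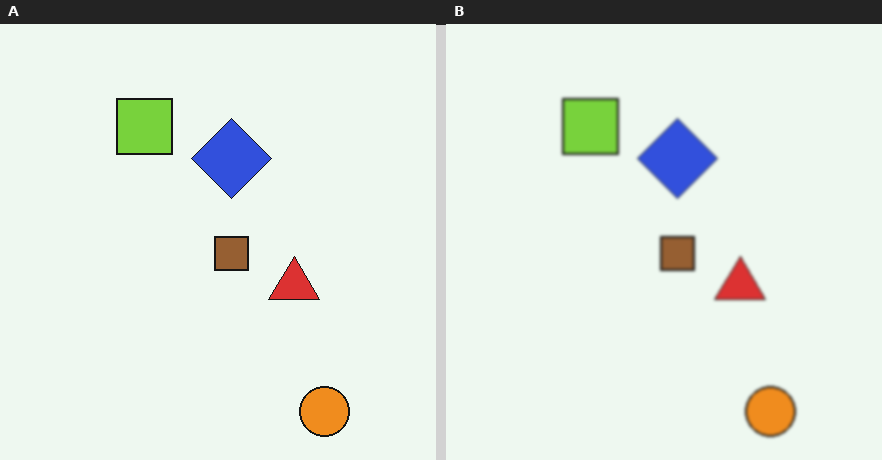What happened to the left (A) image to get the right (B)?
The transformation is: given a subtle gaussian blur.

Shape edges and outlines are uniformly softened across the whole image.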